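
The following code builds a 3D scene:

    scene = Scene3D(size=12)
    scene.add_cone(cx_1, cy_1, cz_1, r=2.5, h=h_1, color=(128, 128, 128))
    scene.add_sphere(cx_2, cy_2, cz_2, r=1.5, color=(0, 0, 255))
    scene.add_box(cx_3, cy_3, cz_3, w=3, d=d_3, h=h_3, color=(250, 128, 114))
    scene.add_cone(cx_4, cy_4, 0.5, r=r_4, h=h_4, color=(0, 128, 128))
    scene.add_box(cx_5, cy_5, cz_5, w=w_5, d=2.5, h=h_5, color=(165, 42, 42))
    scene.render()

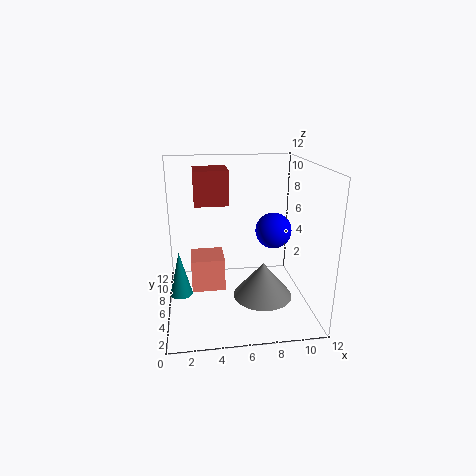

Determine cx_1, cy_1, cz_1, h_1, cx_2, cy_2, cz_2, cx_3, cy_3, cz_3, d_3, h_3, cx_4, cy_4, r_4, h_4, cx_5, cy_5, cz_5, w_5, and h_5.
cx_1 = 8
cy_1 = 5
cz_1 = 1
h_1 = 3
cx_2 = 9
cy_2 = 6
cz_2 = 6.5
cx_3 = 2
cy_3 = 7
cz_3 = 0.5
d_3 = 3
h_3 = 3
cx_4 = 1
cy_4 = 7
r_4 = 1
h_4 = 4
cx_5 = 2.5
cy_5 = 3.5
cz_5 = 9.5
w_5 = 2.5
h_5 = 2.5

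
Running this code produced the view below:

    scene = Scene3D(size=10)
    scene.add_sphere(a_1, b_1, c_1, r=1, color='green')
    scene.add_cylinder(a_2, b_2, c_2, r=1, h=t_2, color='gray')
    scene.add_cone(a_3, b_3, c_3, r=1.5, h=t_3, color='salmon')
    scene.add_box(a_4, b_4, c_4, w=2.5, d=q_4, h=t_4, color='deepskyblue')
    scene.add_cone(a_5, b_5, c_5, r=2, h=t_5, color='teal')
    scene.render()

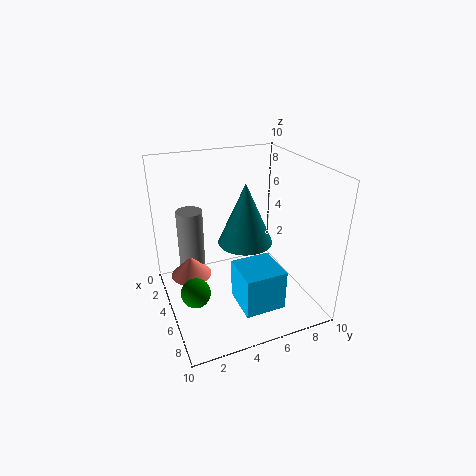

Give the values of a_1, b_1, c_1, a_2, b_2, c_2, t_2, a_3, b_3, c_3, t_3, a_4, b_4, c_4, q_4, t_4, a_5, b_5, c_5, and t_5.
a_1 = 6
b_1 = 1.5
c_1 = 2
a_2 = 1.5
b_2 = 2.5
c_2 = 1.5
t_2 = 4.5
a_3 = 3
b_3 = 2
c_3 = 1.5
t_3 = 1.5
a_4 = 7.5
b_4 = 3.5
c_4 = 2.5
q_4 = 2.5
t_4 = 2.5
a_5 = 4
b_5 = 6
c_5 = 4
t_5 = 4.5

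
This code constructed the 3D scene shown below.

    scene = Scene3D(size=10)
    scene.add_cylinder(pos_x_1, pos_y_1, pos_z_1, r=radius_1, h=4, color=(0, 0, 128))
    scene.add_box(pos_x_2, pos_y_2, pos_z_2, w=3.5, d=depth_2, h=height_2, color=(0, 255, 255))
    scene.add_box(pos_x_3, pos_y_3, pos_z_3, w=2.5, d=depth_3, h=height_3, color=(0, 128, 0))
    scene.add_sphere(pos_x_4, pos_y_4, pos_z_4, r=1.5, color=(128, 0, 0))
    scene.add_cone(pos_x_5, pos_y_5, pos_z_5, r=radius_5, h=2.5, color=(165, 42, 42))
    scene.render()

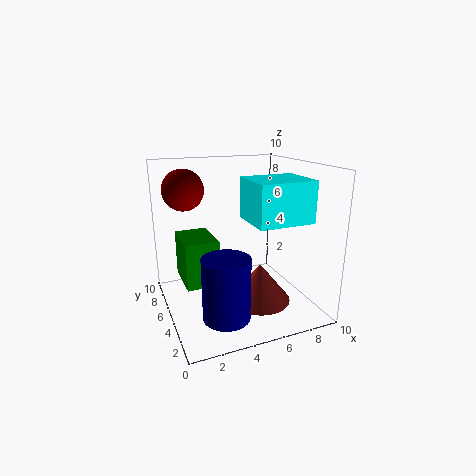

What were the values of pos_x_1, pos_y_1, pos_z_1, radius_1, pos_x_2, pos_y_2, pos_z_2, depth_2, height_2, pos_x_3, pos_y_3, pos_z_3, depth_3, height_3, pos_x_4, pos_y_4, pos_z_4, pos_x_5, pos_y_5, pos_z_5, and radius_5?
pos_x_1 = 3; pos_y_1 = 2; pos_z_1 = 1; radius_1 = 1.5; pos_x_2 = 4.5; pos_y_2 = 0.5; pos_z_2 = 7; depth_2 = 3; height_2 = 2.5; pos_x_3 = 1.5; pos_y_3 = 6; pos_z_3 = 1; depth_3 = 3.5; height_3 = 3.5; pos_x_4 = 2; pos_y_4 = 8; pos_z_4 = 8; pos_x_5 = 5.5; pos_y_5 = 2.5; pos_z_5 = 1.5; radius_5 = 2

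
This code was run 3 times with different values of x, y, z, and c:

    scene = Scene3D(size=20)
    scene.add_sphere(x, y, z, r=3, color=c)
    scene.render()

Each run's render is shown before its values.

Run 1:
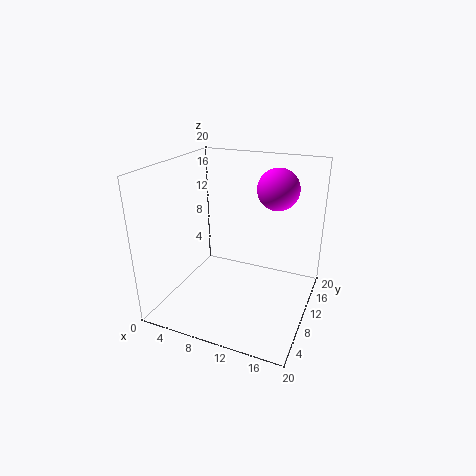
x = 14; y = 15; z = 16; c = 'magenta'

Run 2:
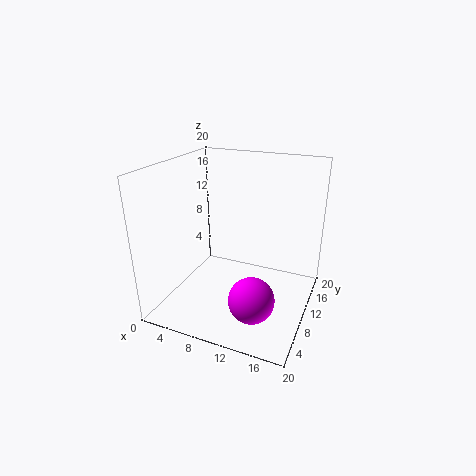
x = 14; y = 5; z = 4; c = 'magenta'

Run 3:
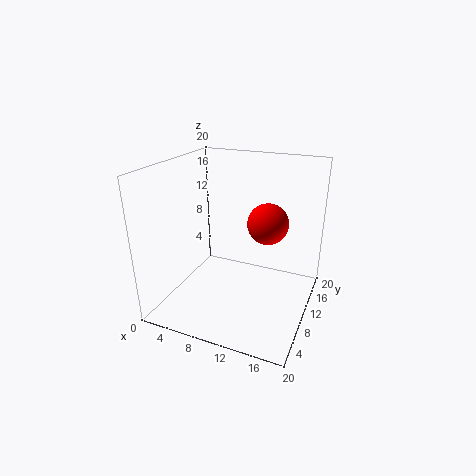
x = 13; y = 14; z = 11; c = 'red'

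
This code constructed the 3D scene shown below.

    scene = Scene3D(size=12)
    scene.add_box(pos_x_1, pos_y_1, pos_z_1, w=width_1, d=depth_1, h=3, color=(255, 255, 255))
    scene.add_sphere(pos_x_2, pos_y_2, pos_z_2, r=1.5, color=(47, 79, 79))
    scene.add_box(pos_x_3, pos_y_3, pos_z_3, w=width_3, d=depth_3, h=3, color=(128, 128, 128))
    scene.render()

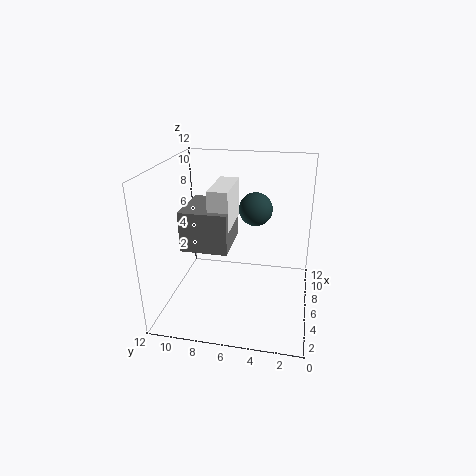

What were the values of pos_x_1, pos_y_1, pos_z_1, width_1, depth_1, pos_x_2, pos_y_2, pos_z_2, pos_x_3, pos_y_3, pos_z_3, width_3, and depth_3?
pos_x_1 = 2.5, pos_y_1 = 6, pos_z_1 = 8, width_1 = 4, depth_1 = 1.5, pos_x_2 = 9, pos_y_2 = 5, pos_z_2 = 7.5, pos_x_3 = 2, pos_y_3 = 6, pos_z_3 = 6.5, width_3 = 4, depth_3 = 3.5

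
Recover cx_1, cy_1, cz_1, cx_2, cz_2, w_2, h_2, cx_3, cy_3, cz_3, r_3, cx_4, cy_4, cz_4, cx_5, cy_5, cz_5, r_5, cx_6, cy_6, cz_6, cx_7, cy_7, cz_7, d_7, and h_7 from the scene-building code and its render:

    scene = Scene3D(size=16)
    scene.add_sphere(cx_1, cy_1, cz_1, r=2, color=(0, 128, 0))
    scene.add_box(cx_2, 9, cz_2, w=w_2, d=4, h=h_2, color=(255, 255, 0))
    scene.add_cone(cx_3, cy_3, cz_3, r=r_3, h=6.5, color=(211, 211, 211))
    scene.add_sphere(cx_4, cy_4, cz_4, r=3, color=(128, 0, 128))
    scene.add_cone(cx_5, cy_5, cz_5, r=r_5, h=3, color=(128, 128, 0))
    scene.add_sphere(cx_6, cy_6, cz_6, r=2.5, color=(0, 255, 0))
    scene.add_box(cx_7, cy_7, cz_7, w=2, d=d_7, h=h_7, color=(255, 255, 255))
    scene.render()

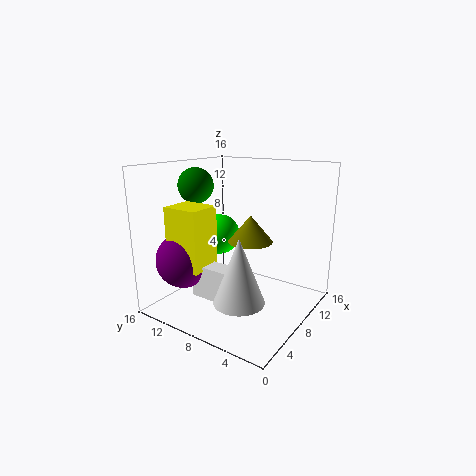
cx_1 = 7, cy_1 = 13, cz_1 = 13.5, cx_2 = 2, cz_2 = 5.5, w_2 = 3.5, h_2 = 6.5, cx_3 = 3, cy_3 = 4.5, cz_3 = 3.5, r_3 = 2.5, cx_4 = 3.5, cy_4 = 12, cz_4 = 6, cx_5 = 9, cy_5 = 7, cz_5 = 7.5, r_5 = 2.5, cx_6 = 10.5, cy_6 = 12.5, cz_6 = 7, cx_7 = 3, cy_7 = 5, cz_7 = 2.5, d_7 = 5.5, h_7 = 3.5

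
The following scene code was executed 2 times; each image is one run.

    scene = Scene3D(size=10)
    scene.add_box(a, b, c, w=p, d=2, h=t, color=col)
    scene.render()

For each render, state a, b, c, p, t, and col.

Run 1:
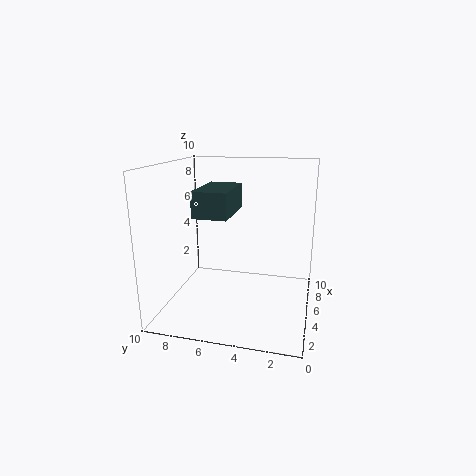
a = 0.5, b = 4.5, c = 7.5, p = 3.5, t = 1.5, col = 'darkslategray'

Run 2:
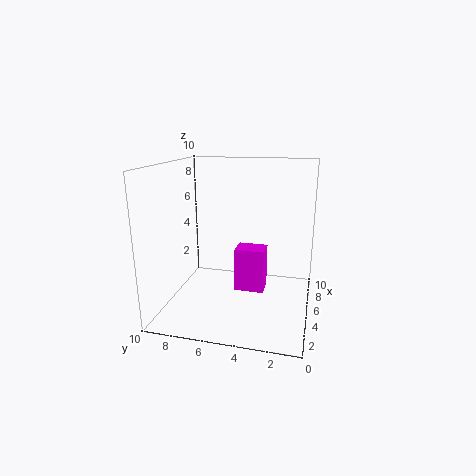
a = 4, b = 3, c = 1.5, p = 1.5, t = 3, col = 'magenta'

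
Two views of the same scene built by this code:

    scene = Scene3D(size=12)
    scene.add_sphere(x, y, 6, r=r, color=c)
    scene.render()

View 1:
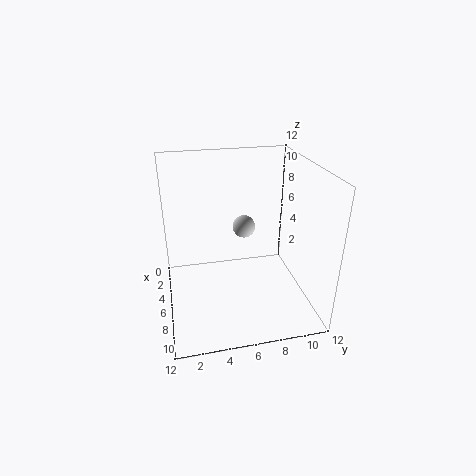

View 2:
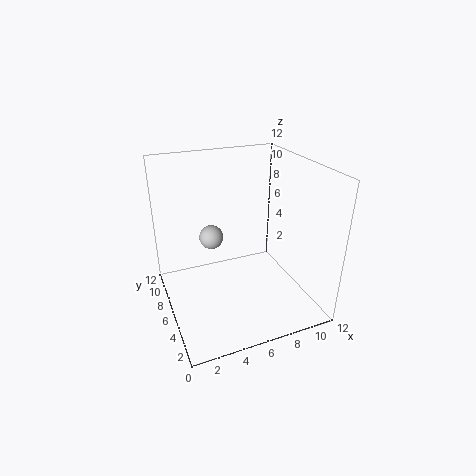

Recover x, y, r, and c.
x = 4, y = 7, r = 1, c = 'lightgray'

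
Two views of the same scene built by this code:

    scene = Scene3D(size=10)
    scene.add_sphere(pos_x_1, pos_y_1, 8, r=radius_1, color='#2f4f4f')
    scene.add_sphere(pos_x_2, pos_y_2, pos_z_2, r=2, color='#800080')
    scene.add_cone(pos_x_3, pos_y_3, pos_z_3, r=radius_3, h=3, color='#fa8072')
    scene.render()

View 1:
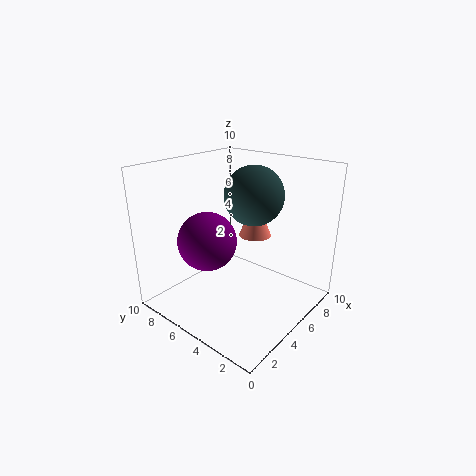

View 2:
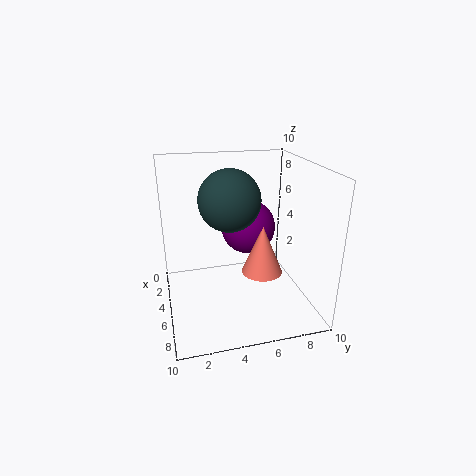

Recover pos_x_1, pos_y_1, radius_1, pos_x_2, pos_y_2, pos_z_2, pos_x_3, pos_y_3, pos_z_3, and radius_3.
pos_x_1 = 5.75
pos_y_1 = 4.25
radius_1 = 2
pos_x_2 = 3.25
pos_y_2 = 6.25
pos_z_2 = 5
pos_x_3 = 8
pos_y_3 = 5.75
pos_z_3 = 4
radius_3 = 1.25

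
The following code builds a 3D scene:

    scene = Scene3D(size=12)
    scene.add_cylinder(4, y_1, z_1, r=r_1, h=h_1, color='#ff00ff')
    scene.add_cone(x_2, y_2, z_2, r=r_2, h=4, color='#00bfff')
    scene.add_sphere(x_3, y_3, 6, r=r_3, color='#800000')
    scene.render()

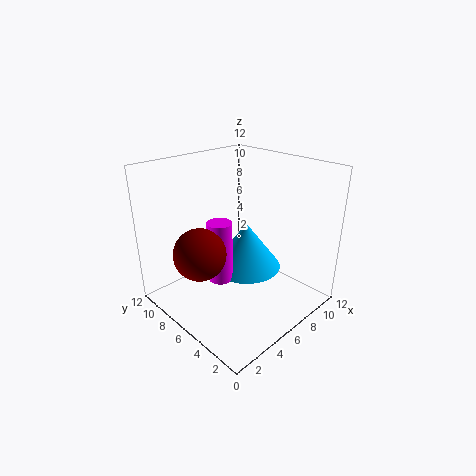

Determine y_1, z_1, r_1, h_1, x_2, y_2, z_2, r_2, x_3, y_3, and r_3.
y_1 = 6, z_1 = 3, r_1 = 1, h_1 = 5, x_2 = 7, y_2 = 6, z_2 = 3, r_2 = 3, x_3 = 2, y_3 = 6, r_3 = 2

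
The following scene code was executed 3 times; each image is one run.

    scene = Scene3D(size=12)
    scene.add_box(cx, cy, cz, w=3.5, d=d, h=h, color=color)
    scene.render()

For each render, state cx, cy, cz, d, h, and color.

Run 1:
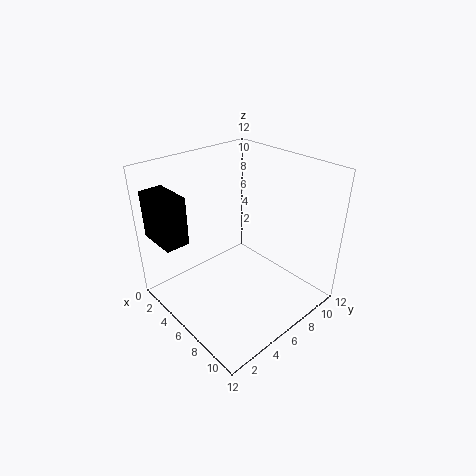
cx = 0.5; cy = 0.5; cz = 6; d = 2; h = 4; color = 'black'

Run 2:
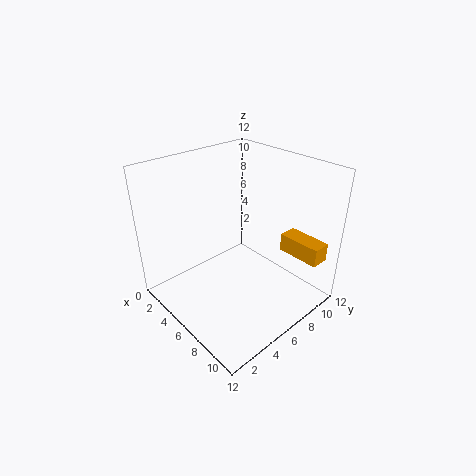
cx = 8.5; cy = 8.5; cz = 5; d = 1.5; h = 1.5; color = 'orange'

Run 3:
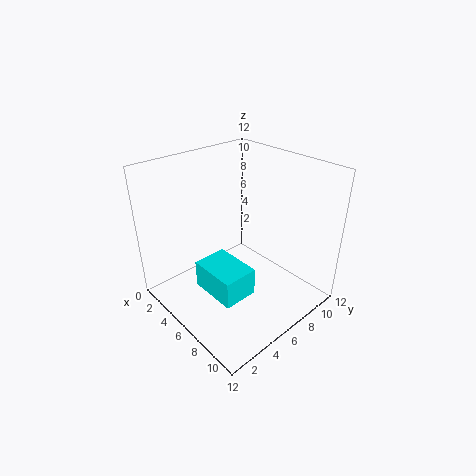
cx = 7; cy = 1; cz = 4.5; d = 2.5; h = 2; color = 'cyan'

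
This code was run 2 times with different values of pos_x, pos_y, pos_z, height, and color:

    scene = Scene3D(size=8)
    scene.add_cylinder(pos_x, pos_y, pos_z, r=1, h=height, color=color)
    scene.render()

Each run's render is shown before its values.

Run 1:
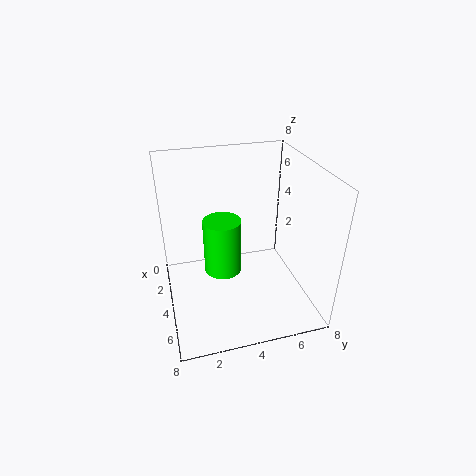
pos_x = 4.5, pos_y = 3, pos_z = 2.5, height = 3, color = 'lime'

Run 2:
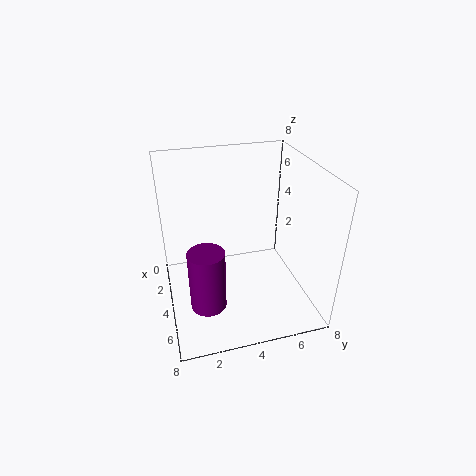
pos_x = 5, pos_y = 2, pos_z = 0.5, height = 3.5, color = 'purple'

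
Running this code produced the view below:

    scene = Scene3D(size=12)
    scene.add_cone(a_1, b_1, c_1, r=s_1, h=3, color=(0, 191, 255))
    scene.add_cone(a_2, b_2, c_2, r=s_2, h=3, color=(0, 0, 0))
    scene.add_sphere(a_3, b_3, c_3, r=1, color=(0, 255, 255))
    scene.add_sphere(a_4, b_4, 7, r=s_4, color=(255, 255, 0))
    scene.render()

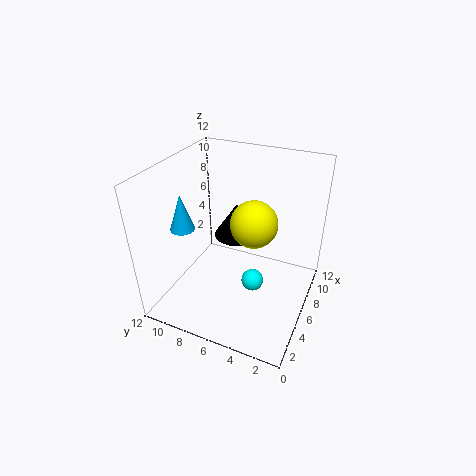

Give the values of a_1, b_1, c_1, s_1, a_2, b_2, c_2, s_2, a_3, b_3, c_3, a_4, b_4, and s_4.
a_1 = 4
b_1 = 10
c_1 = 7
s_1 = 1
a_2 = 8
b_2 = 7
c_2 = 5
s_2 = 2
a_3 = 7
b_3 = 5
c_3 = 1
a_4 = 7
b_4 = 5
s_4 = 2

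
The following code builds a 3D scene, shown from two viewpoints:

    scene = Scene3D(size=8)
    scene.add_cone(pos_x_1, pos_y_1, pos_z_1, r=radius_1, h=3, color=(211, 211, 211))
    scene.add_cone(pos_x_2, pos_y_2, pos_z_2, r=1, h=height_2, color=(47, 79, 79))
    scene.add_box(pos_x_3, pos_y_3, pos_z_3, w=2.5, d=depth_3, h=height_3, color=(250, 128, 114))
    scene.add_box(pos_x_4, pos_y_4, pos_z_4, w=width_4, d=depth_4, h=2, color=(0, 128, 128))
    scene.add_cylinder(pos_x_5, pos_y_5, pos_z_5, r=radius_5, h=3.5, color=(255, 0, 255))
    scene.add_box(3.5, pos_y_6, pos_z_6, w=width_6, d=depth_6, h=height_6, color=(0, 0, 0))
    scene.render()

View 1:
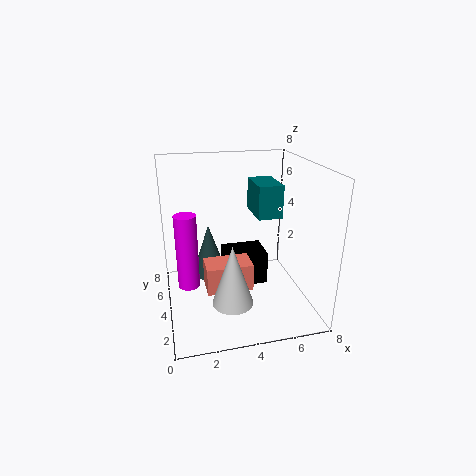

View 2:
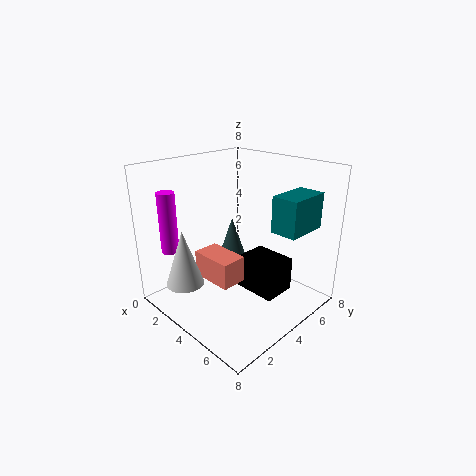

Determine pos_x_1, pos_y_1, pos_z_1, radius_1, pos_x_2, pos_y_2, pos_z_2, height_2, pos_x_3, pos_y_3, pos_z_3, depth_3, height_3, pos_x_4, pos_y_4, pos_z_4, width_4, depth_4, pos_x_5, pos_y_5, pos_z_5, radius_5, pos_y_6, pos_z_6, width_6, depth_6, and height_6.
pos_x_1 = 3
pos_y_1 = 1
pos_z_1 = 2
radius_1 = 1
pos_x_2 = 2.5
pos_y_2 = 5
pos_z_2 = 1.5
height_2 = 3
pos_x_3 = 2
pos_y_3 = 2.5
pos_z_3 = 1.5
depth_3 = 1.5
height_3 = 1.5
pos_x_4 = 5.5
pos_y_4 = 5
pos_z_4 = 4.5
width_4 = 1.5
depth_4 = 2.5
pos_x_5 = 1
pos_y_5 = 1.5
pos_z_5 = 3
radius_5 = 0.5
pos_y_6 = 4.5
pos_z_6 = 0.5
width_6 = 2.5
depth_6 = 2
height_6 = 2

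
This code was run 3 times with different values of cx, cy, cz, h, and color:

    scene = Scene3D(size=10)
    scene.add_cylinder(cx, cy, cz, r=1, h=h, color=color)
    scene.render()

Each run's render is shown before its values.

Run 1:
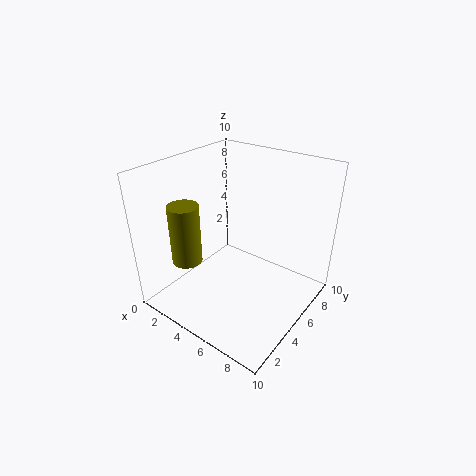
cx = 3; cy = 2; cz = 4; h = 4; color = 'olive'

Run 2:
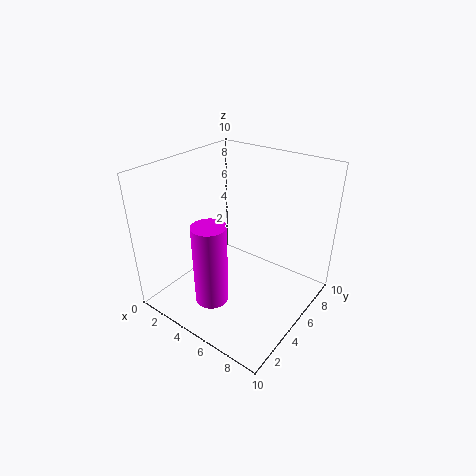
cx = 6; cy = 1; cz = 3; h = 5; color = 'magenta'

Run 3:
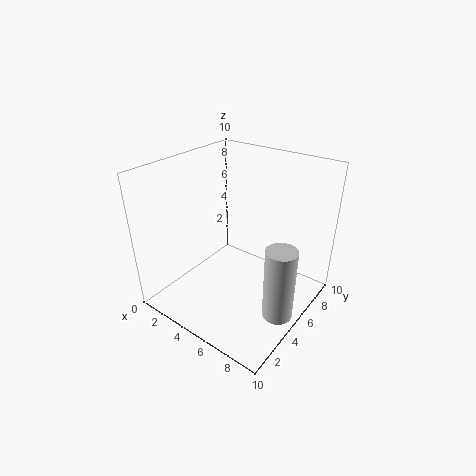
cx = 9; cy = 4; cz = 1; h = 5; color = 'lightgray'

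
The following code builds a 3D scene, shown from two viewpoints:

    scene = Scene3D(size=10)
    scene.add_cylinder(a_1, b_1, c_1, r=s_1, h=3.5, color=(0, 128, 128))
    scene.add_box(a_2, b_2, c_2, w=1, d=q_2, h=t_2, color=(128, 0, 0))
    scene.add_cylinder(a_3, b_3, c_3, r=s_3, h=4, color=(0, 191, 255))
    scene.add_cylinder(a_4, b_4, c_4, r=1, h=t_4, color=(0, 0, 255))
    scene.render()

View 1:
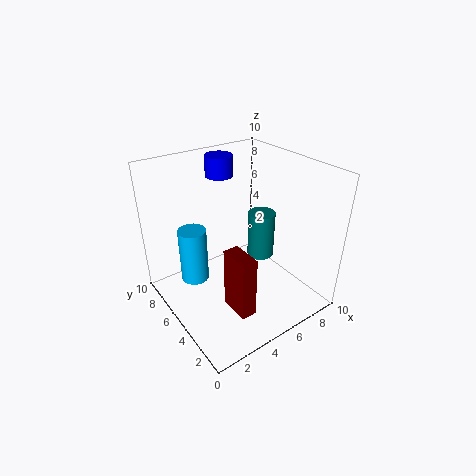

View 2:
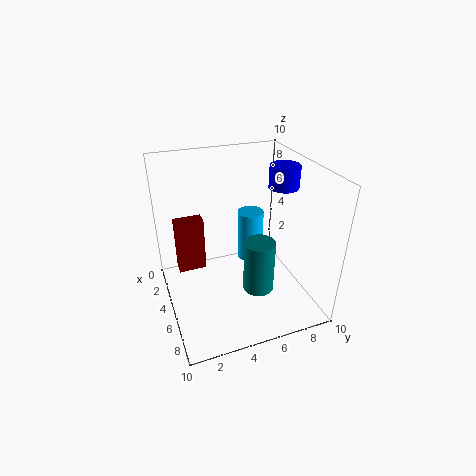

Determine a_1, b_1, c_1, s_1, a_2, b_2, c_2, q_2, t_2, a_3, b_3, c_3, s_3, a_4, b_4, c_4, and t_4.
a_1 = 7.5; b_1 = 5.5; c_1 = 2.5; s_1 = 1; a_2 = 2.5; b_2 = 1; c_2 = 2; q_2 = 2; t_2 = 4; a_3 = 2.5; b_3 = 7; c_3 = 1.5; s_3 = 1; a_4 = 5.5; b_4 = 8; c_4 = 8.5; t_4 = 1.5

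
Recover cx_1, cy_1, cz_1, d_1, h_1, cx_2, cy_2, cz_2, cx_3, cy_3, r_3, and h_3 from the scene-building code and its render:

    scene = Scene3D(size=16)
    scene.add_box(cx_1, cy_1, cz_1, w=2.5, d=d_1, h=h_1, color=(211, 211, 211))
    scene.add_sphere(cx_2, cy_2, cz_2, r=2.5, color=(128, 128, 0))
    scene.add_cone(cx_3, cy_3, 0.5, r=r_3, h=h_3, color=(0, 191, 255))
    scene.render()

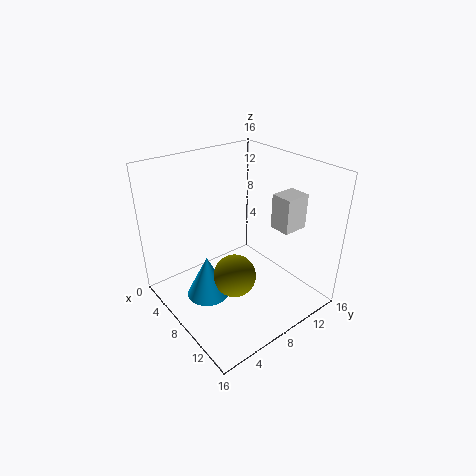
cx_1 = 9
cy_1 = 12
cz_1 = 8.5
d_1 = 3
h_1 = 4
cx_2 = 8
cy_2 = 7.5
cz_2 = 3
cx_3 = 6
cy_3 = 5
r_3 = 2.5
h_3 = 5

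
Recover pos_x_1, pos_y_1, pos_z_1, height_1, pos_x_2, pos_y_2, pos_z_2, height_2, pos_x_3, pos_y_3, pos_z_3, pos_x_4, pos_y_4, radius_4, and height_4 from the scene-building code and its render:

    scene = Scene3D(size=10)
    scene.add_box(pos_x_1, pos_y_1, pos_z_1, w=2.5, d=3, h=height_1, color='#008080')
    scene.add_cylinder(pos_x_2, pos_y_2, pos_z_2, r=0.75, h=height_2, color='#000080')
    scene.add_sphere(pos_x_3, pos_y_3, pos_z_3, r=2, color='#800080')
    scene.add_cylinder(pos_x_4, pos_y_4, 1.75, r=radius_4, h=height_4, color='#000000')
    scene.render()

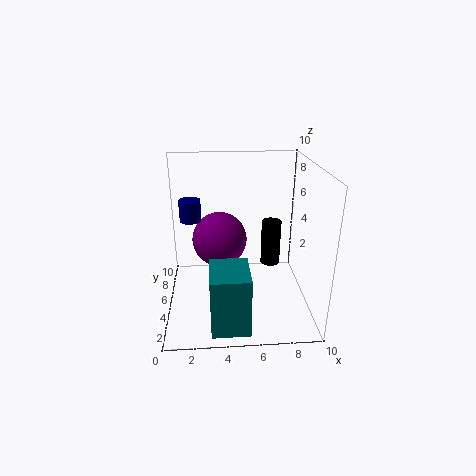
pos_x_1 = 3
pos_y_1 = 0.5
pos_z_1 = 0.25
height_1 = 4
pos_x_2 = 1.75
pos_y_2 = 6
pos_z_2 = 6
height_2 = 1.5
pos_x_3 = 3.75
pos_y_3 = 6.5
pos_z_3 = 4.25
pos_x_4 = 7.75
pos_y_4 = 7.25
radius_4 = 0.75
height_4 = 3.5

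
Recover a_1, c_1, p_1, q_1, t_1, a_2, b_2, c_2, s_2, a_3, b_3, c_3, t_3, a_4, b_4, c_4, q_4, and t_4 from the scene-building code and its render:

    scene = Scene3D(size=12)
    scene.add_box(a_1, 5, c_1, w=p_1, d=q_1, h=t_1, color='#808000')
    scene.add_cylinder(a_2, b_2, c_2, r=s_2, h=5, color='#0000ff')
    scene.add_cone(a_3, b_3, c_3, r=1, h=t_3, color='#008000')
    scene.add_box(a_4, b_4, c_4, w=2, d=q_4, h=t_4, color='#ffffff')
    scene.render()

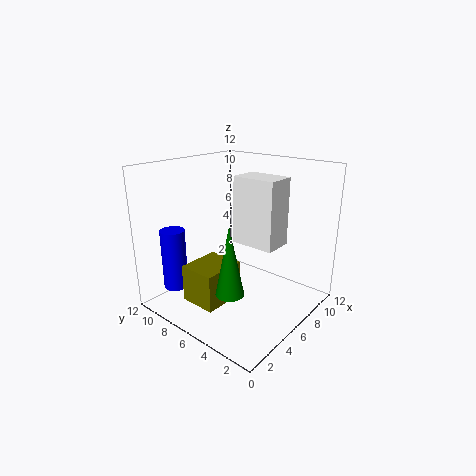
a_1 = 1.5, c_1 = 1.5, p_1 = 3.5, q_1 = 3, t_1 = 3, a_2 = 2, b_2 = 9.5, c_2 = 2, s_2 = 1, a_3 = 1.5, b_3 = 3, c_3 = 4, t_3 = 5, a_4 = 2.5, b_4 = 0.5, c_4 = 7.5, q_4 = 3, t_4 = 4.5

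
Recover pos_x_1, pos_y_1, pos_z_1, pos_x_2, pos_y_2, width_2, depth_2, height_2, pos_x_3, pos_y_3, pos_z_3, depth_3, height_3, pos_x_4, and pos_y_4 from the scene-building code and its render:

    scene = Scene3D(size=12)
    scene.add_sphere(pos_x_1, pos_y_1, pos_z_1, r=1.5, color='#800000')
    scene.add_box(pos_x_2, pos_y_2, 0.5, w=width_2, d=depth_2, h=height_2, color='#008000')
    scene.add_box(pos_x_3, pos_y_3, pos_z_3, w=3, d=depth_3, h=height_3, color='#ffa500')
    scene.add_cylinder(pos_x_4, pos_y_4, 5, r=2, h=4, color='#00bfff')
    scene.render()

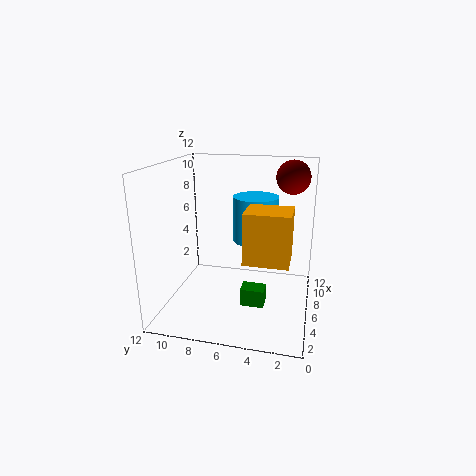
pos_x_1 = 10
pos_y_1 = 2
pos_z_1 = 10.5
pos_x_2 = 4.5
pos_y_2 = 3.5
width_2 = 1.5
depth_2 = 2
height_2 = 1.5
pos_x_3 = 3
pos_y_3 = 1.5
pos_z_3 = 5
depth_3 = 3.5
height_3 = 4
pos_x_4 = 8.5
pos_y_4 = 5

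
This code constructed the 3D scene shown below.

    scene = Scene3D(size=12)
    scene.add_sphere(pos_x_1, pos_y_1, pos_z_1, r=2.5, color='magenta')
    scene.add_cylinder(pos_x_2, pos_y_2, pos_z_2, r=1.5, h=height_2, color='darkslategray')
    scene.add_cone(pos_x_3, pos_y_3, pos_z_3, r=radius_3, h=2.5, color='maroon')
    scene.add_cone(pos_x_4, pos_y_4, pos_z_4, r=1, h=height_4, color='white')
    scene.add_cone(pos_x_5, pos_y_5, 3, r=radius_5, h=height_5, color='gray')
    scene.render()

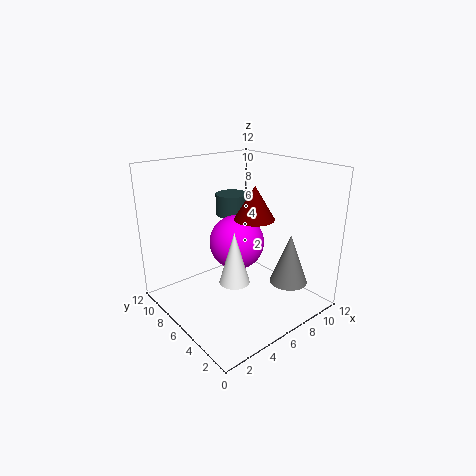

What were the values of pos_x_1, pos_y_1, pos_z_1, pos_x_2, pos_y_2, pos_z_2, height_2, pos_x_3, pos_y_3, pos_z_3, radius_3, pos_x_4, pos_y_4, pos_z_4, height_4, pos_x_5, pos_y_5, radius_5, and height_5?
pos_x_1 = 7.5, pos_y_1 = 8, pos_z_1 = 4.5, pos_x_2 = 8.5, pos_y_2 = 10, pos_z_2 = 6.5, height_2 = 2, pos_x_3 = 5.5, pos_y_3 = 3.5, pos_z_3 = 8.5, radius_3 = 1.5, pos_x_4 = 2, pos_y_4 = 1.5, pos_z_4 = 5.5, height_4 = 3.5, pos_x_5 = 8, pos_y_5 = 2, radius_5 = 1.5, height_5 = 4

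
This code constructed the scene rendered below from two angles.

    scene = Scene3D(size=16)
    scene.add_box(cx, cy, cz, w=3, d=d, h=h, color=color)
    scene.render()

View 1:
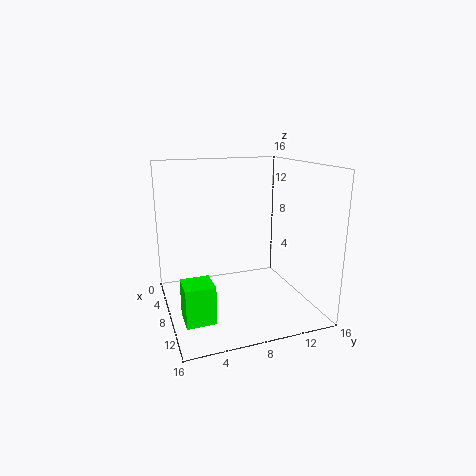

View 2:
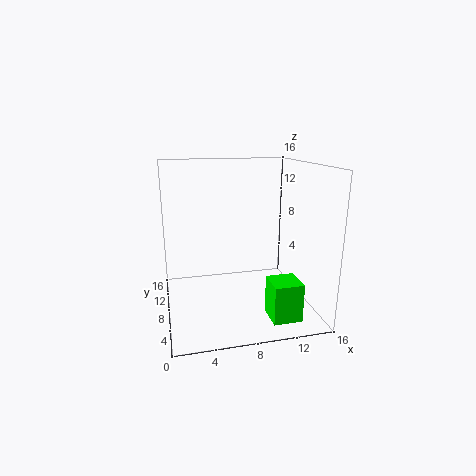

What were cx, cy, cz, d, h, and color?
cx = 10; cy = 1; cz = 1; d = 3; h = 4; color = 'lime'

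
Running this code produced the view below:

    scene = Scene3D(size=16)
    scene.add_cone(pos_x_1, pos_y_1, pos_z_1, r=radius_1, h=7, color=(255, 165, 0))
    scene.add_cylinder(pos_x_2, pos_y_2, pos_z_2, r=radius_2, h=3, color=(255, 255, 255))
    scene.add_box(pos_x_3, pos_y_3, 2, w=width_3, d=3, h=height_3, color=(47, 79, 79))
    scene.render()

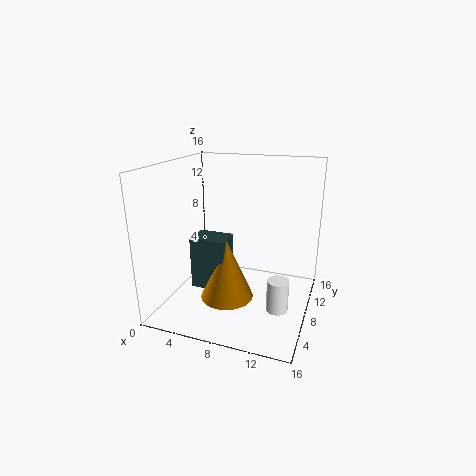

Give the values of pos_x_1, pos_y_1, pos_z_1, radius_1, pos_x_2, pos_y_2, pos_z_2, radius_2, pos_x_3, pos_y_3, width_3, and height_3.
pos_x_1 = 7, pos_y_1 = 7, pos_z_1 = 1, radius_1 = 3, pos_x_2 = 14, pos_y_2 = 2, pos_z_2 = 4, radius_2 = 1, pos_x_3 = 3, pos_y_3 = 6, width_3 = 4, height_3 = 6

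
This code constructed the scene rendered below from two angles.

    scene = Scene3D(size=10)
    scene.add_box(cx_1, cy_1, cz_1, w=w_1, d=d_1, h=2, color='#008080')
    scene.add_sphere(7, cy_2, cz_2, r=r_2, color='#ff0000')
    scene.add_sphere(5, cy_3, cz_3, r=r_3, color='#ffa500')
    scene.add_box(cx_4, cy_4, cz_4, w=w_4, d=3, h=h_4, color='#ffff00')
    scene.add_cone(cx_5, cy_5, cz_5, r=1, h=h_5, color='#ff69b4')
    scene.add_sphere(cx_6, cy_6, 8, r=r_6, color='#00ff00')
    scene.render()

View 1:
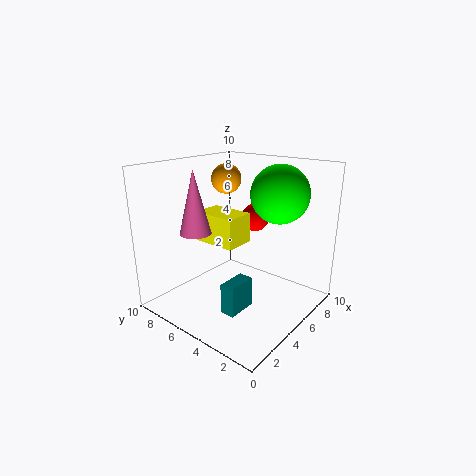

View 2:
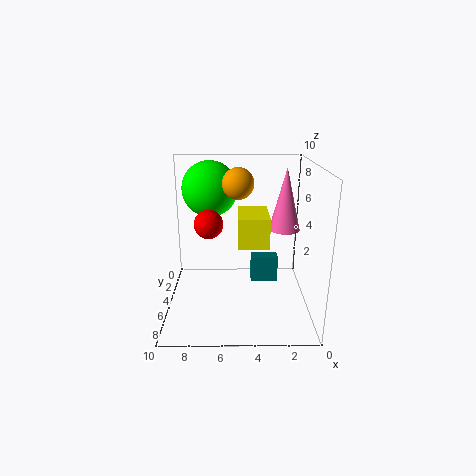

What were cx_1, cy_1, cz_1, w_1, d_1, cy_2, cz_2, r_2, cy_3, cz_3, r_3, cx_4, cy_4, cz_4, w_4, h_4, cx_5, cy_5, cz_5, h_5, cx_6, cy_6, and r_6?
cx_1 = 2, cy_1 = 3, cz_1 = 1, w_1 = 2, d_1 = 1, cy_2 = 5, cz_2 = 6, r_2 = 1, cy_3 = 6, cz_3 = 9, r_3 = 1, cx_4 = 3, cy_4 = 4, cz_4 = 5, w_4 = 2, h_4 = 2, cx_5 = 2, cy_5 = 6, cz_5 = 6, h_5 = 4, cx_6 = 7, cy_6 = 3, r_6 = 2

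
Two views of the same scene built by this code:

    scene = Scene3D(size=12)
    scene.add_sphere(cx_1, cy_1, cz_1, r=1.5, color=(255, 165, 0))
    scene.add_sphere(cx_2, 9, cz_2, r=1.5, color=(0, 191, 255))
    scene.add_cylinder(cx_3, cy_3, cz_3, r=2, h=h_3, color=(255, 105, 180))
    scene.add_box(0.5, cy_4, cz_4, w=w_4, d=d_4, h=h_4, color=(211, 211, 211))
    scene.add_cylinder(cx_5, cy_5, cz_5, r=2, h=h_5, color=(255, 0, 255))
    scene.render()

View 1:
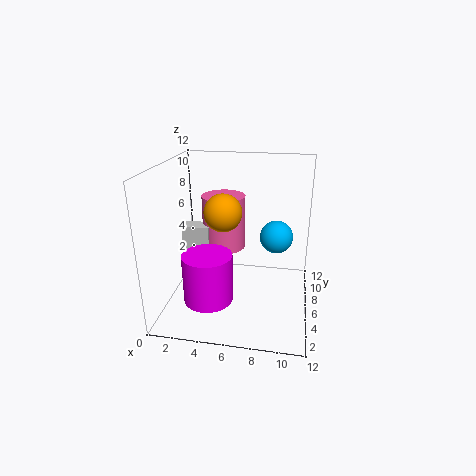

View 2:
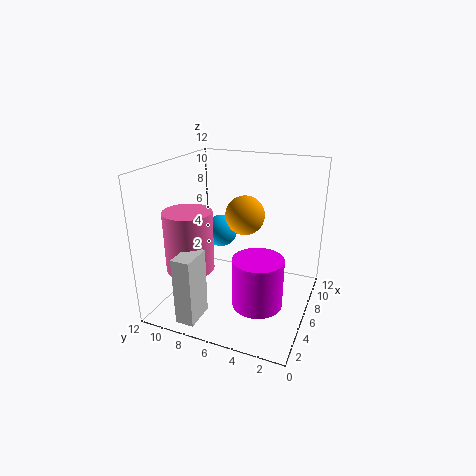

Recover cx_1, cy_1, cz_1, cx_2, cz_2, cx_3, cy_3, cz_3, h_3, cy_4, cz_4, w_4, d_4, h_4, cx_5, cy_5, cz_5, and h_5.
cx_1 = 5; cy_1 = 5; cz_1 = 8.5; cx_2 = 9; cz_2 = 5; cx_3 = 4; cy_3 = 9.5; cz_3 = 3.5; h_3 = 5; cy_4 = 7.5; cz_4 = 0.5; w_4 = 2.5; d_4 = 1.5; h_4 = 5.5; cx_5 = 4; cy_5 = 3.5; cz_5 = 1.5; h_5 = 4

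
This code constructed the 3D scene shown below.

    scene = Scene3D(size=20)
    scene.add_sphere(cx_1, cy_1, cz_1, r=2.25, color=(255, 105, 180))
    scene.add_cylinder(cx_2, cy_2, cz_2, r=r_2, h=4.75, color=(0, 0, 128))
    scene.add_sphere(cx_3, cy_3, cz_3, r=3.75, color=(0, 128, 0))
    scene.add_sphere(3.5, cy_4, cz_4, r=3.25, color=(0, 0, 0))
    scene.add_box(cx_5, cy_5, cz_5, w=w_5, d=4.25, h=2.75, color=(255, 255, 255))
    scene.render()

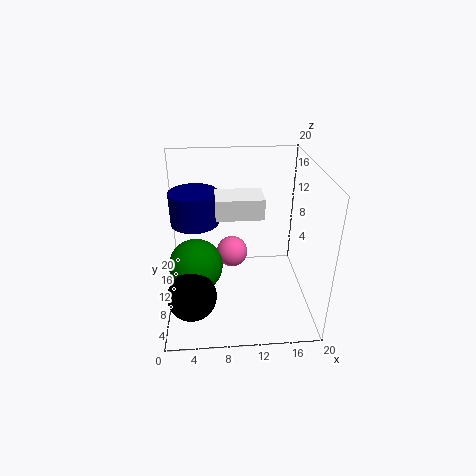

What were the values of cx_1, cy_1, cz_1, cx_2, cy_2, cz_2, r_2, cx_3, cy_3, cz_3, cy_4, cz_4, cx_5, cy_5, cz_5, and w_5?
cx_1 = 9.25; cy_1 = 11.75; cz_1 = 6.75; cx_2 = 4; cy_2 = 13.75; cz_2 = 10.75; r_2 = 3.5; cx_3 = 4; cy_3 = 9.25; cz_3 = 6.25; cy_4 = 5; cz_4 = 4.25; cx_5 = 7; cy_5 = 7.75; cz_5 = 13.75; w_5 = 6.25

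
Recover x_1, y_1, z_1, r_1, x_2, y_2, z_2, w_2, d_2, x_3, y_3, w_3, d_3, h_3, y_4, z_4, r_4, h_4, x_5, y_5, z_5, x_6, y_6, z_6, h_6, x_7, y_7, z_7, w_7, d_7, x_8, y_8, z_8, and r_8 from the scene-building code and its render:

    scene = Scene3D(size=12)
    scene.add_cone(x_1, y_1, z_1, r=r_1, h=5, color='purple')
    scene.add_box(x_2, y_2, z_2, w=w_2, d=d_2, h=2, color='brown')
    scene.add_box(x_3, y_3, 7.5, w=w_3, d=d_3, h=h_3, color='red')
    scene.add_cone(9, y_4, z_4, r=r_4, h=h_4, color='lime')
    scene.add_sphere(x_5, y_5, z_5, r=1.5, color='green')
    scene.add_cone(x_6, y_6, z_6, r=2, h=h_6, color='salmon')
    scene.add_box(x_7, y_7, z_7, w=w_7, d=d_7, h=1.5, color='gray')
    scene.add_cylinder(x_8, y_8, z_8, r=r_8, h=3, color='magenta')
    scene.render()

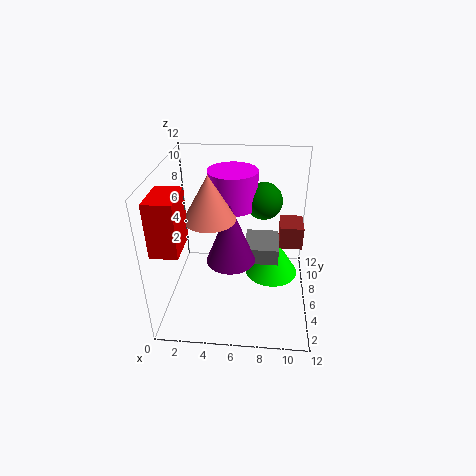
x_1 = 5.5, y_1 = 5, z_1 = 4.5, r_1 = 2, x_2 = 9.5, y_2 = 7, z_2 = 4.5, w_2 = 2, d_2 = 2.5, x_3 = 0.5, y_3 = 0.5, w_3 = 2, d_3 = 3, h_3 = 4, y_4 = 9, z_4 = 0.5, r_4 = 2.5, h_4 = 4, x_5 = 8, y_5 = 7, z_5 = 9, x_6 = 4, y_6 = 4.5, z_6 = 8.5, h_6 = 3.5, x_7 = 6.5, y_7 = 6.5, z_7 = 3, w_7 = 3, d_7 = 3.5, x_8 = 5.5, y_8 = 7, z_8 = 8.5, r_8 = 2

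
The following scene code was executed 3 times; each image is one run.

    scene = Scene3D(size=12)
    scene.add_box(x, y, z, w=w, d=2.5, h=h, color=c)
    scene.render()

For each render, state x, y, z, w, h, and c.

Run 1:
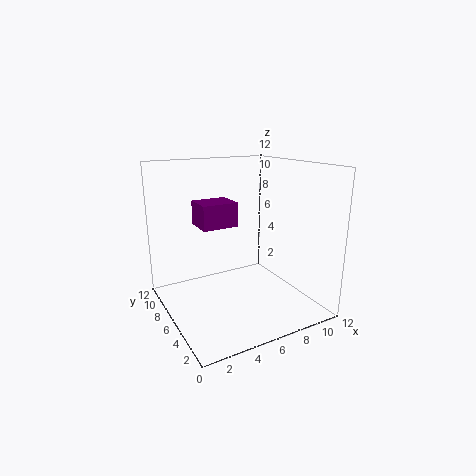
x = 3; y = 6; z = 7; w = 3; h = 2; c = 'purple'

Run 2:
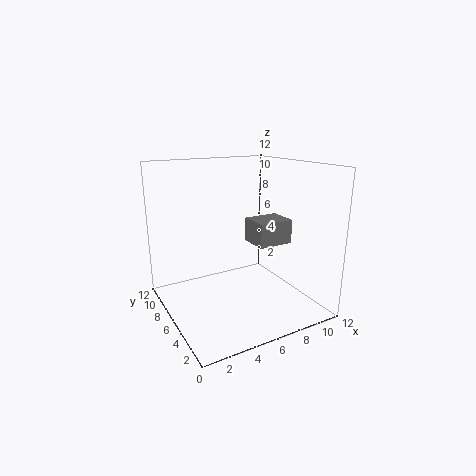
x = 7; y = 4; z = 5.5; w = 3; h = 2; c = 'gray'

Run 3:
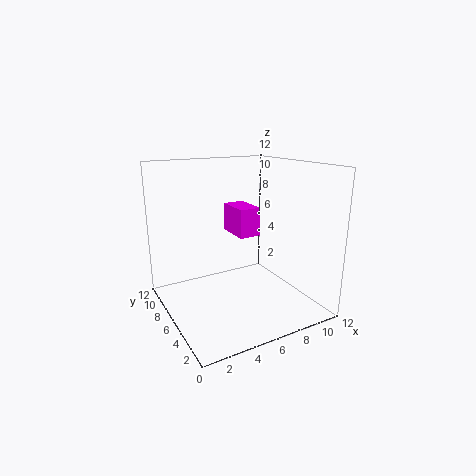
x = 4; y = 2; z = 7.5; w = 1.5; h = 2; c = 'magenta'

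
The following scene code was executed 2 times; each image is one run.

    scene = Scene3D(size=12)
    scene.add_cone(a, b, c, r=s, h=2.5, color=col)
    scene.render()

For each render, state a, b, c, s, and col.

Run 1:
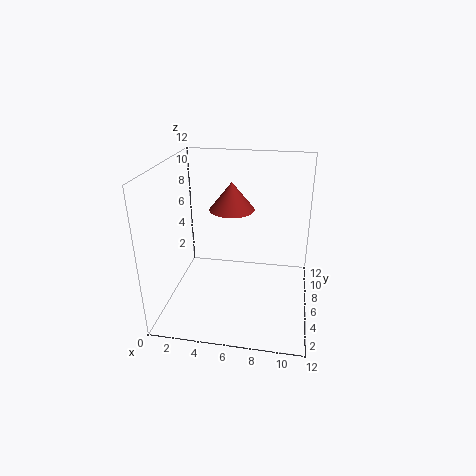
a = 5
b = 8.5
c = 7.5
s = 2
col = 'brown'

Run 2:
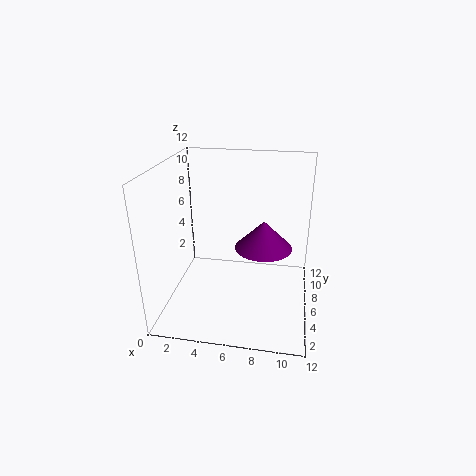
a = 8
b = 7.5
c = 4.5
s = 2.5
col = 'purple'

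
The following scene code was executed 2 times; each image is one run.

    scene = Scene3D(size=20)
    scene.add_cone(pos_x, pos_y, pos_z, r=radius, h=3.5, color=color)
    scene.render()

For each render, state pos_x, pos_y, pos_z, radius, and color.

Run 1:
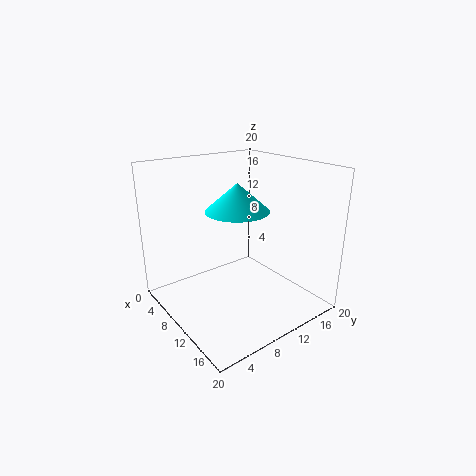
pos_x = 12.5, pos_y = 8, pos_z = 15, radius = 4, color = 'cyan'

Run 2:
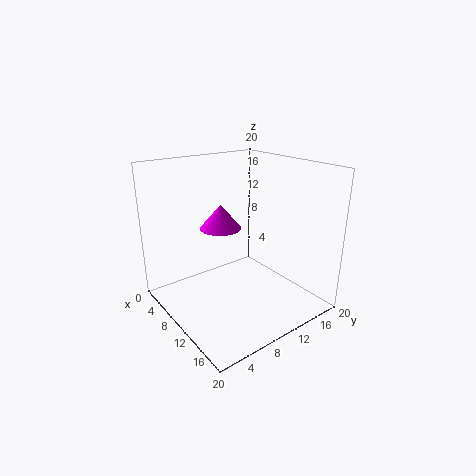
pos_x = 6.5, pos_y = 9.5, pos_z = 10.5, radius = 3, color = 'magenta'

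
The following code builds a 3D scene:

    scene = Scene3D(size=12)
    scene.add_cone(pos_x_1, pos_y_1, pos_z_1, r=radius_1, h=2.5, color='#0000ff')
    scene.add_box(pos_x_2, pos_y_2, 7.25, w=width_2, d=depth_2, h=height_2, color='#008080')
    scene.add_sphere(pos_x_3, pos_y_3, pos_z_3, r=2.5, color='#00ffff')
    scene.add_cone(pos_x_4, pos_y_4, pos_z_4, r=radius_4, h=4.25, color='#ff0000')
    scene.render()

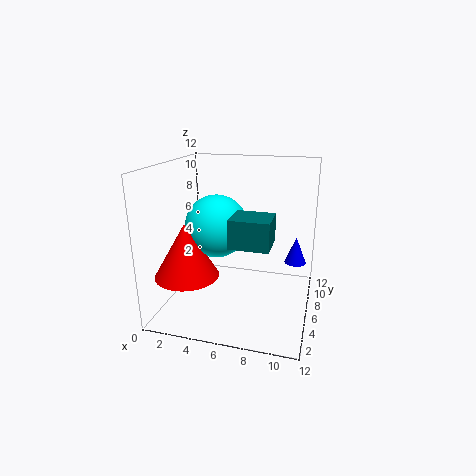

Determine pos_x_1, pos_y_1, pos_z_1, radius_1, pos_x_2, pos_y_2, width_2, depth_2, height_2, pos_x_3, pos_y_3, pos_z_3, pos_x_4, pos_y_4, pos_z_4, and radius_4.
pos_x_1 = 10.5
pos_y_1 = 10
pos_z_1 = 2.5
radius_1 = 1
pos_x_2 = 6.75
pos_y_2 = 0.75
width_2 = 2.75
depth_2 = 2.5
height_2 = 2
pos_x_3 = 4.5
pos_y_3 = 5
pos_z_3 = 7.25
pos_x_4 = 2.75
pos_y_4 = 2.75
pos_z_4 = 3.75
radius_4 = 2.5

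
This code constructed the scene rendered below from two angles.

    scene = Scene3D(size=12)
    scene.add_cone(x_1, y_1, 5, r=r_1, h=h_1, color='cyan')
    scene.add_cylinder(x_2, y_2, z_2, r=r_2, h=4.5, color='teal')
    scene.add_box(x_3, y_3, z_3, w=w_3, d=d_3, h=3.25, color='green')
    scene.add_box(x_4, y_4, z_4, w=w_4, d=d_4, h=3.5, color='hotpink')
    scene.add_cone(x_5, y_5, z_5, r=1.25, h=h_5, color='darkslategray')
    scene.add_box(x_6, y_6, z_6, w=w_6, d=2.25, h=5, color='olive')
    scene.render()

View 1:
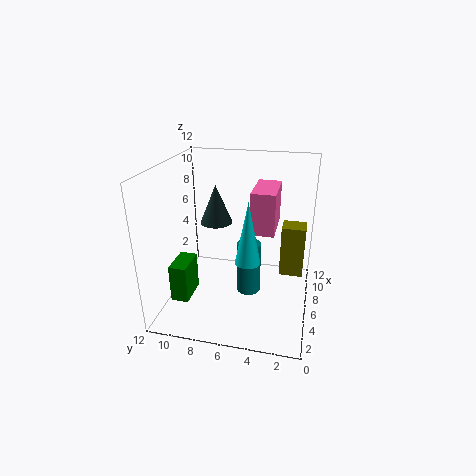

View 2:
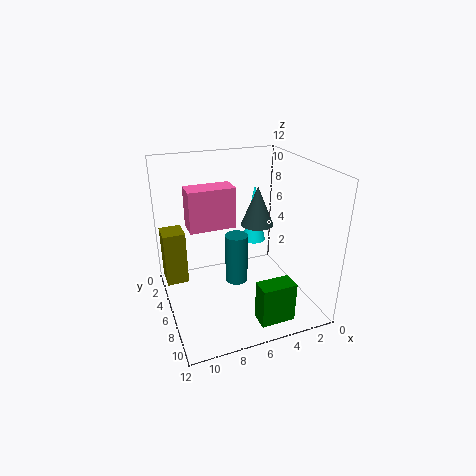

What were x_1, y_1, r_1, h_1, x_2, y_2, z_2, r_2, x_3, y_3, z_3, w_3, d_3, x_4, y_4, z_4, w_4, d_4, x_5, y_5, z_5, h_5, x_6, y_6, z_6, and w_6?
x_1 = 4; y_1 = 4.75; r_1 = 1; h_1 = 5; x_2 = 5.75; y_2 = 5; z_2 = 1.25; r_2 = 1; x_3 = 3.25; y_3 = 9.75; z_3 = 0.75; w_3 = 2.75; d_3 = 1.5; x_4 = 5.75; y_4 = 3; z_4 = 6.5; w_4 = 4; d_4 = 2; x_5 = 5; y_5 = 7.5; z_5 = 7.75; h_5 = 3; x_6 = 9.75; y_6 = 0.5; z_6 = 0.5; w_6 = 2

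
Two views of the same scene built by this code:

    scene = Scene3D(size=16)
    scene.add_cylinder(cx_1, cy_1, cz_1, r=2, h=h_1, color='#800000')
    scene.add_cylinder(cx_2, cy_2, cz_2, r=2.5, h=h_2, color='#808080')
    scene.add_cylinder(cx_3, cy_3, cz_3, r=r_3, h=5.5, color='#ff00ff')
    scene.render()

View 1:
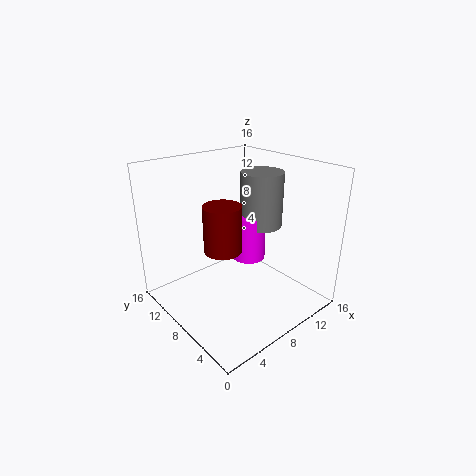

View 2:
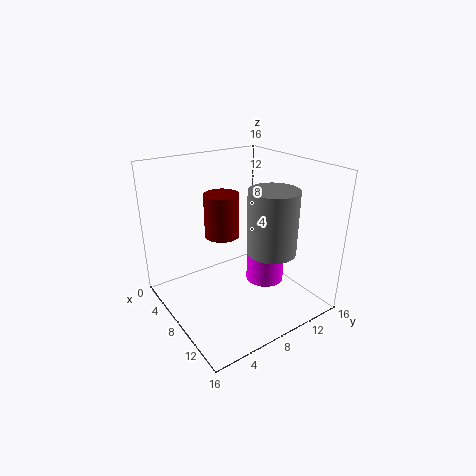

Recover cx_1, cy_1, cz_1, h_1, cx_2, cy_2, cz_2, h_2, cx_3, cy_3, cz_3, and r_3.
cx_1 = 5.5
cy_1 = 7.5
cz_1 = 7.5
h_1 = 5
cx_2 = 12.5
cy_2 = 9
cz_2 = 8
h_2 = 6.5
cx_3 = 11
cy_3 = 9.5
cz_3 = 4
r_3 = 2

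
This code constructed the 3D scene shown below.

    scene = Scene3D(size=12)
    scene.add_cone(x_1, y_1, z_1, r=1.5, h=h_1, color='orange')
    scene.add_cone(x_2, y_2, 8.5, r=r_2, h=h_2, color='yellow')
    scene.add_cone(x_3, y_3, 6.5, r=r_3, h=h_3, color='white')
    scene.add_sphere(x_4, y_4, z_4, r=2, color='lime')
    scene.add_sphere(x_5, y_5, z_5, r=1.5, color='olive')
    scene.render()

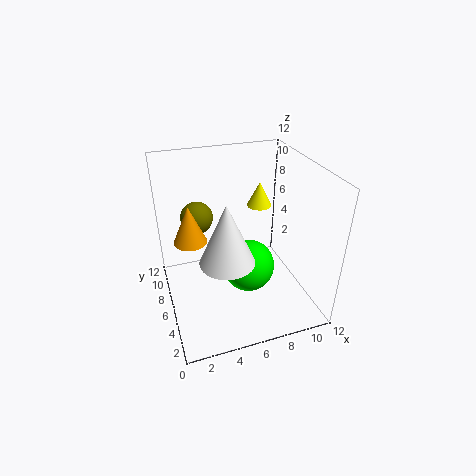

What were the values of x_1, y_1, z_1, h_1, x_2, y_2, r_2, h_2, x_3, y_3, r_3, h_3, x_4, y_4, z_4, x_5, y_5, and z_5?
x_1 = 2.5, y_1 = 9, z_1 = 4.5, h_1 = 3.5, x_2 = 8, y_2 = 6.5, r_2 = 1, h_2 = 2, x_3 = 4, y_3 = 2.5, r_3 = 2, h_3 = 4.5, x_4 = 6, y_4 = 3.5, z_4 = 5, x_5 = 3.5, y_5 = 10.5, z_5 = 6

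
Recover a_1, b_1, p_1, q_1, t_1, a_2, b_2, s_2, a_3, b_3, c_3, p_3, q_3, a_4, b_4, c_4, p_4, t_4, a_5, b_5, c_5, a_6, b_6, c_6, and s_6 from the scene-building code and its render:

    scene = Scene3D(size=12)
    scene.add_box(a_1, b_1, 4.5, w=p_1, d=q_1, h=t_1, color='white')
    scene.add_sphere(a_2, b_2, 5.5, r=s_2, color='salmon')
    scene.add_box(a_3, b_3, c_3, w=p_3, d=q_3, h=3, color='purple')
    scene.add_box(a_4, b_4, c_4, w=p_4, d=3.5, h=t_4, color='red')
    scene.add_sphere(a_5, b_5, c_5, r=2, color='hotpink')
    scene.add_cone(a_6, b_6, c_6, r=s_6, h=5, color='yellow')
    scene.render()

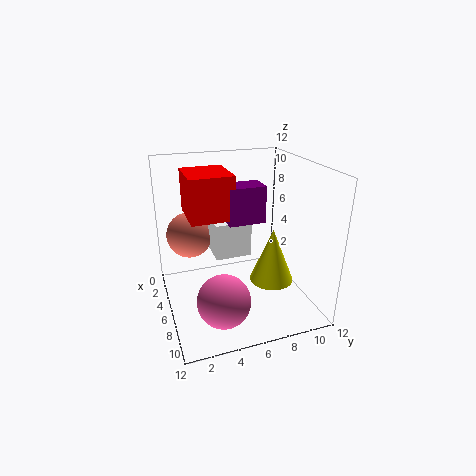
a_1 = 3
b_1 = 4
p_1 = 3.5
q_1 = 3
t_1 = 3
a_2 = 3
b_2 = 2.5
s_2 = 2
a_3 = 5
b_3 = 5
c_3 = 7.5
p_3 = 2
q_3 = 3
a_4 = 3
b_4 = 2
c_4 = 8
p_4 = 4
t_4 = 3.5
a_5 = 10
b_5 = 3.5
c_5 = 3
a_6 = 5.5
b_6 = 9.5
c_6 = 1
s_6 = 2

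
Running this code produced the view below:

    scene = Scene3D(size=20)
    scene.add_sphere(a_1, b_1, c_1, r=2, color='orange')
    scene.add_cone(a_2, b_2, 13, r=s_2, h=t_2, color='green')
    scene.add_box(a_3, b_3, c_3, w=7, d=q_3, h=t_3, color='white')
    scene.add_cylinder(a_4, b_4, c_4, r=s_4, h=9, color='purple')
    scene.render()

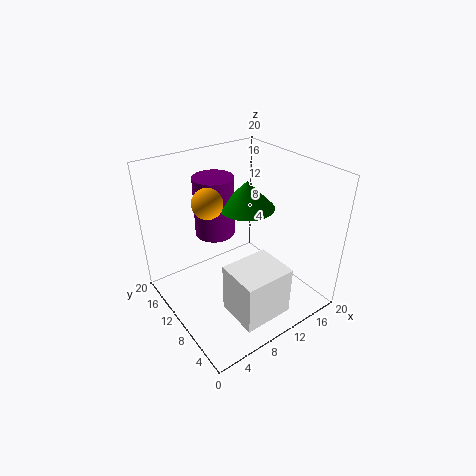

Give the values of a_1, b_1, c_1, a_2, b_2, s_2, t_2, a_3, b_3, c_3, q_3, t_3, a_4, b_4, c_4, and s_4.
a_1 = 6, b_1 = 11, c_1 = 16, a_2 = 13, b_2 = 12, s_2 = 4, t_2 = 4, a_3 = 6, b_3 = 2, c_3 = 1, q_3 = 6, t_3 = 7, a_4 = 10, b_4 = 16, c_4 = 8, s_4 = 3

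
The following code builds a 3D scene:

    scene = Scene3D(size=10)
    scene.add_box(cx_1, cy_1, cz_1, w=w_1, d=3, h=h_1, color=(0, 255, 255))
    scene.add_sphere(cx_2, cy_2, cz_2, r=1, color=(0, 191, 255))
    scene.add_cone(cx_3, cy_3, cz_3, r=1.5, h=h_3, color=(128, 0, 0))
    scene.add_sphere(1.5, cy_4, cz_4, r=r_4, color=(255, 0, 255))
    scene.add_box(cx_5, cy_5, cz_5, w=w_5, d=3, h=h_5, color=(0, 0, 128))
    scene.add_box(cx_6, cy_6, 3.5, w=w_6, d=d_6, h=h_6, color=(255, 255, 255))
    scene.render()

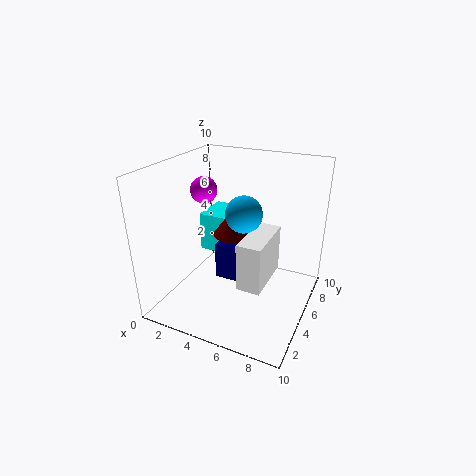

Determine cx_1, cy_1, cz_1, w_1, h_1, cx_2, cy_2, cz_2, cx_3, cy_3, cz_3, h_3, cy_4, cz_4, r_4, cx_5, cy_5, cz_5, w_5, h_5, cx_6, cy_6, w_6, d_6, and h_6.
cx_1 = 1, cy_1 = 6.5, cz_1 = 2.5, w_1 = 3, h_1 = 3, cx_2 = 7, cy_2 = 1.5, cz_2 = 8.5, cx_3 = 4.5, cy_3 = 5.5, cz_3 = 5, h_3 = 2, cy_4 = 6.5, cz_4 = 7.5, r_4 = 1, cx_5 = 4, cy_5 = 3.5, cz_5 = 2.5, w_5 = 2, h_5 = 2.5, cx_6 = 6.5, cy_6 = 1.5, w_6 = 1.5, d_6 = 3.5, h_6 = 3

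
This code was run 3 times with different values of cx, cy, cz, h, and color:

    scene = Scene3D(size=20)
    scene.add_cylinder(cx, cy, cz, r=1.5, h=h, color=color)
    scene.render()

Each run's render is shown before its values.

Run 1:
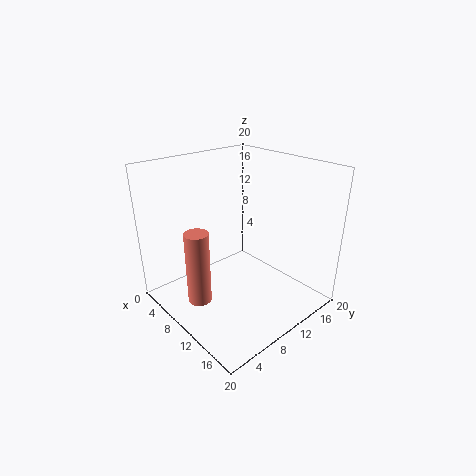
cx = 11
cy = 2.5
cz = 4
h = 9.5
color = 'salmon'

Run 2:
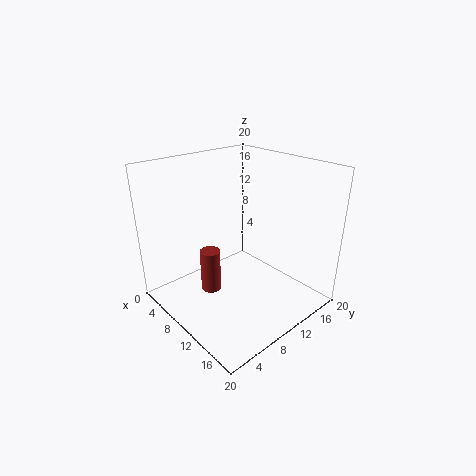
cx = 6
cy = 8
cz = 0.5
h = 6.5
color = 'brown'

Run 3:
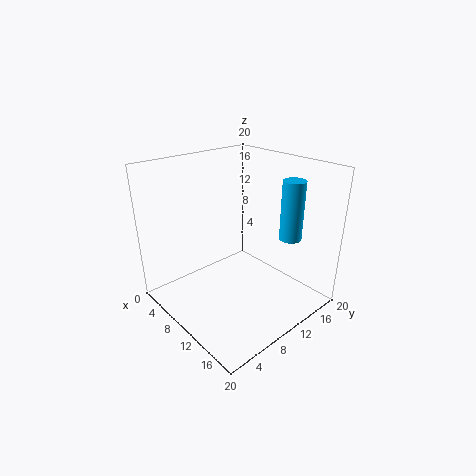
cx = 15.5
cy = 14.5
cz = 10.5
h = 8
color = 'deepskyblue'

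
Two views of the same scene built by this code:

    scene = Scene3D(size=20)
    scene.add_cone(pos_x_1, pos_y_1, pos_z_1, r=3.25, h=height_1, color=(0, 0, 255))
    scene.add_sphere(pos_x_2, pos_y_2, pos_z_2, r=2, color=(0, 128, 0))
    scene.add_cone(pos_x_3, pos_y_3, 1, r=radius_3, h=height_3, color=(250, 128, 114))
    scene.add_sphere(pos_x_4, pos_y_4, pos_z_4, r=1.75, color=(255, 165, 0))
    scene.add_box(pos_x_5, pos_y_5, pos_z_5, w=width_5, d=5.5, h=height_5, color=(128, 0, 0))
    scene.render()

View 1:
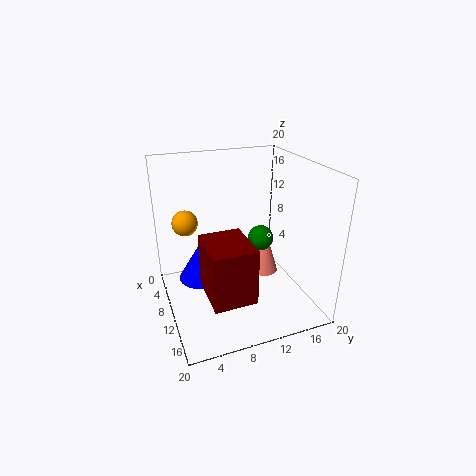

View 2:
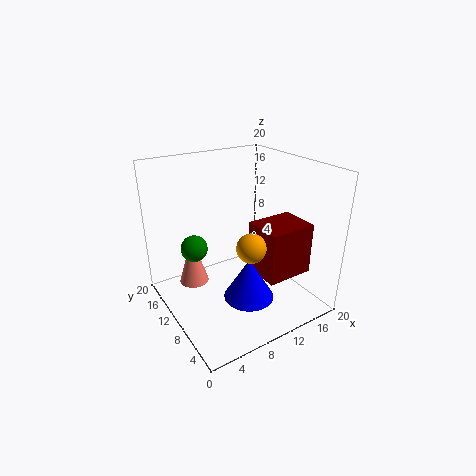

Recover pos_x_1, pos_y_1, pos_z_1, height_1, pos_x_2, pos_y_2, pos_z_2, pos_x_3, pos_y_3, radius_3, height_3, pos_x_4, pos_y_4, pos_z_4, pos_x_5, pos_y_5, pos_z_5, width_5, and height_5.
pos_x_1 = 8.5; pos_y_1 = 5; pos_z_1 = 4; height_1 = 5.5; pos_x_2 = 5.75; pos_y_2 = 15.5; pos_z_2 = 7; pos_x_3 = 5.75; pos_y_3 = 16.25; radius_3 = 2.25; height_3 = 7.5; pos_x_4 = 7.5; pos_y_4 = 3.25; pos_z_4 = 12.25; pos_x_5 = 11.5; pos_y_5 = 4; pos_z_5 = 5; width_5 = 6.75; height_5 = 7.25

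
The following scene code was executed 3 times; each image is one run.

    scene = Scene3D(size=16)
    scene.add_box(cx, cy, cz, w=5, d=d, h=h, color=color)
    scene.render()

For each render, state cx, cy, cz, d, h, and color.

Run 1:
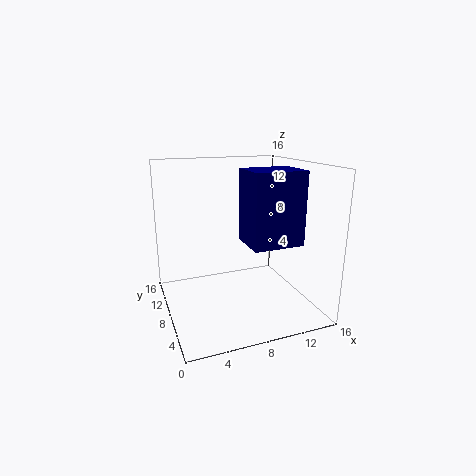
cx = 7; cy = 1; cz = 9; d = 4; h = 7; color = 'navy'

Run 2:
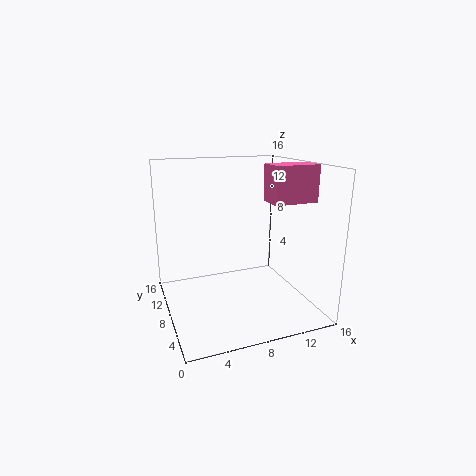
cx = 11; cy = 5; cz = 12; d = 3; h = 4; color = 'hotpink'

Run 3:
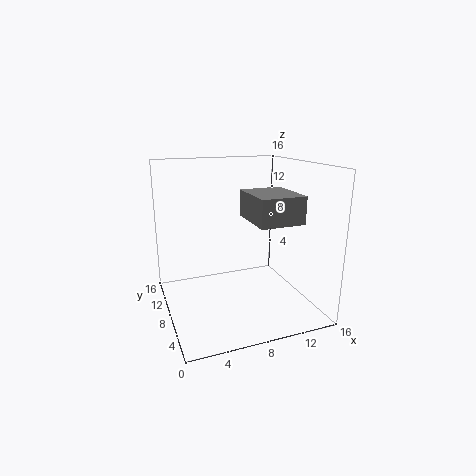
cx = 9; cy = 4; cz = 10; d = 6; h = 3; color = 'gray'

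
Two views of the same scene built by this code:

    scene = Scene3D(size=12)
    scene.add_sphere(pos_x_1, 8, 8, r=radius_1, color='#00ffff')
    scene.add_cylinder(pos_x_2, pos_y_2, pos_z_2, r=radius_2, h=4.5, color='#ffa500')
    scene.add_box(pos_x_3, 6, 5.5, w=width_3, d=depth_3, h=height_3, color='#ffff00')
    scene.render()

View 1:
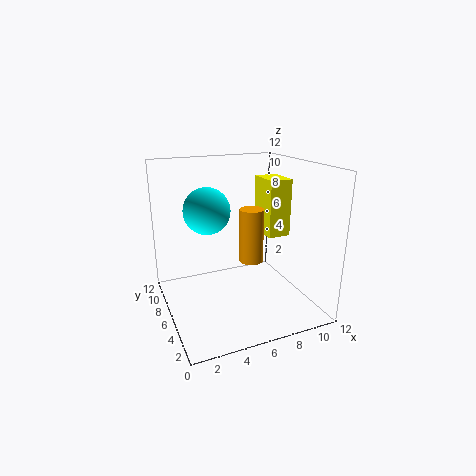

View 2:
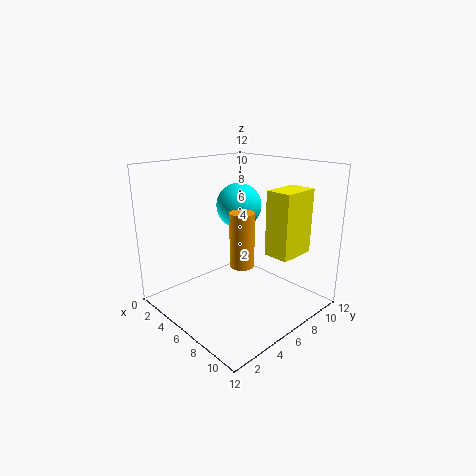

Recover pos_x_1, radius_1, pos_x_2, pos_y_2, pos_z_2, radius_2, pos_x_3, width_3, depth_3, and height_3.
pos_x_1 = 4, radius_1 = 2, pos_x_2 = 7, pos_y_2 = 5.5, pos_z_2 = 4, radius_2 = 1, pos_x_3 = 9, width_3 = 2, depth_3 = 3, height_3 = 5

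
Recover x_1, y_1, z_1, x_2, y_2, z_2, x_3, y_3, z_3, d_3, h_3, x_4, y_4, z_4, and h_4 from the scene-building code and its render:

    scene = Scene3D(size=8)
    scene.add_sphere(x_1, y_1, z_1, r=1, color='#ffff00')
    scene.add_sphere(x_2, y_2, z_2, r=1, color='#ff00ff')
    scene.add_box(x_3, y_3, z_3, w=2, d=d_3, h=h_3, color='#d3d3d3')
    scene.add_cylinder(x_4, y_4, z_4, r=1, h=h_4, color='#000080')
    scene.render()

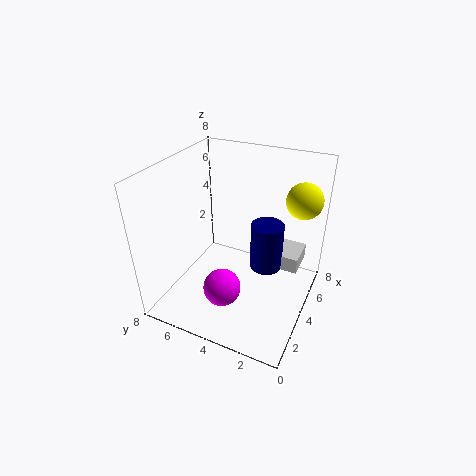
x_1 = 6
y_1 = 1
z_1 = 6
x_2 = 2
y_2 = 4
z_2 = 2
x_3 = 6
y_3 = 1
z_3 = 1
d_3 = 2
h_3 = 1
x_4 = 6
y_4 = 3
z_4 = 1
h_4 = 3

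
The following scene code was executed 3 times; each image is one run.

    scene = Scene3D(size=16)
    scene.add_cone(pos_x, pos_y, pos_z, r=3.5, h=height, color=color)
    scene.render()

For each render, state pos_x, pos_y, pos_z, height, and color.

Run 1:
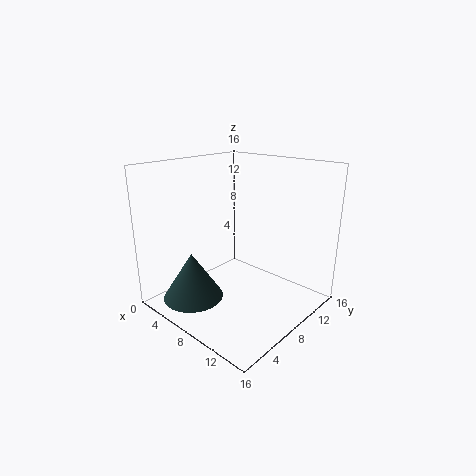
pos_x = 4, pos_y = 4.5, pos_z = 0.5, height = 5.5, color = 'darkslategray'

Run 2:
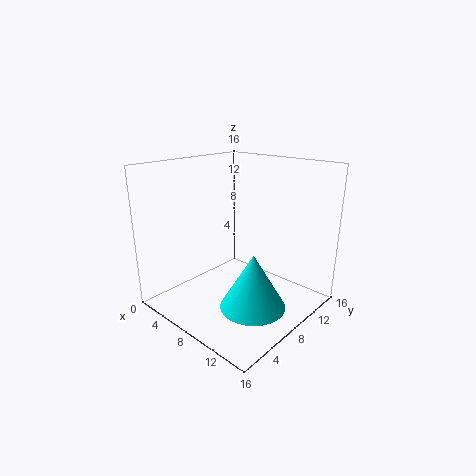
pos_x = 11.5, pos_y = 6.5, pos_z = 1.5, height = 6, color = 'cyan'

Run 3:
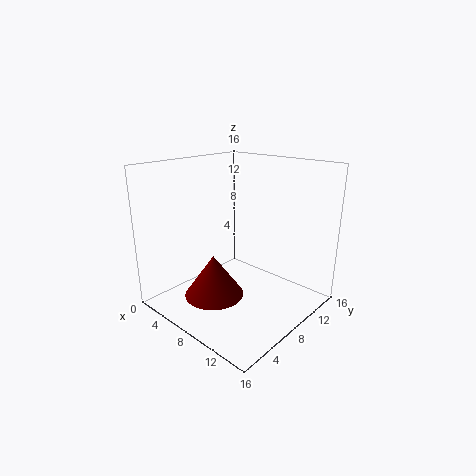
pos_x = 5.5, pos_y = 6.5, pos_z = 0.5, height = 5, color = 'maroon'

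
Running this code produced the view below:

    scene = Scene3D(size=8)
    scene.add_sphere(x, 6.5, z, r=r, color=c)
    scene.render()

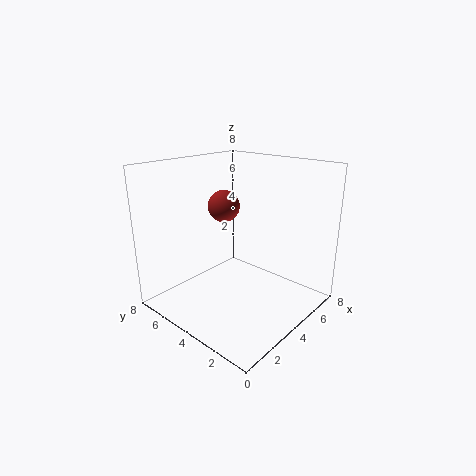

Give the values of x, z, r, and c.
x = 5.5; z = 5; r = 1; c = 'brown'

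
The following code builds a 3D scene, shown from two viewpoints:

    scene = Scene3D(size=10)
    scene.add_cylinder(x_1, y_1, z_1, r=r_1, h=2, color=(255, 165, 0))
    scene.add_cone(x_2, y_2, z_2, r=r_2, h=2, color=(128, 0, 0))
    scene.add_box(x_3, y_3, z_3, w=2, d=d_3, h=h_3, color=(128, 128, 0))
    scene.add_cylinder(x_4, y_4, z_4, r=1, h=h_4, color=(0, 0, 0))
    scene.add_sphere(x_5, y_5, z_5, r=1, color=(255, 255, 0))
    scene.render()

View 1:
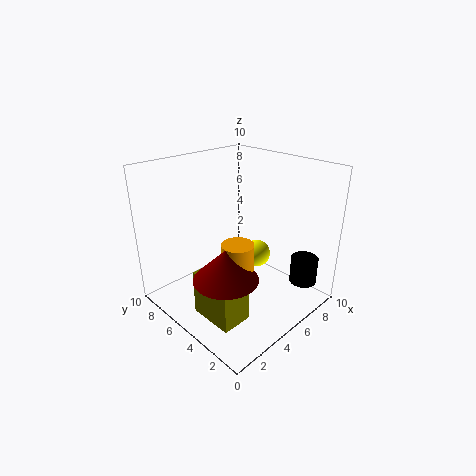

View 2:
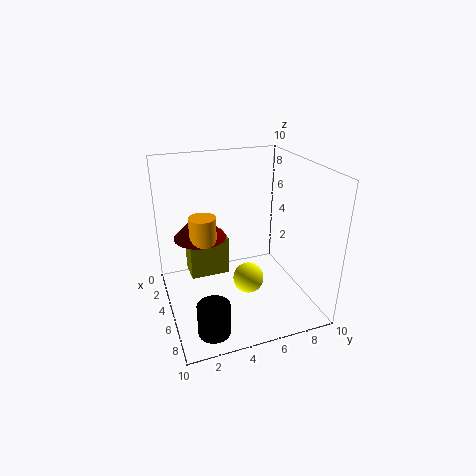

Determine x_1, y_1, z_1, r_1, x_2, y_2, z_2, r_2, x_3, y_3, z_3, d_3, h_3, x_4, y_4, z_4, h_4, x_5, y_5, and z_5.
x_1 = 3, y_1 = 3, z_1 = 4, r_1 = 1, x_2 = 2, y_2 = 3, z_2 = 4, r_2 = 2, x_3 = 1, y_3 = 2, z_3 = 1, d_3 = 3, h_3 = 3, x_4 = 9, y_4 = 2, z_4 = 1, h_4 = 2, x_5 = 7, y_5 = 5, z_5 = 3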